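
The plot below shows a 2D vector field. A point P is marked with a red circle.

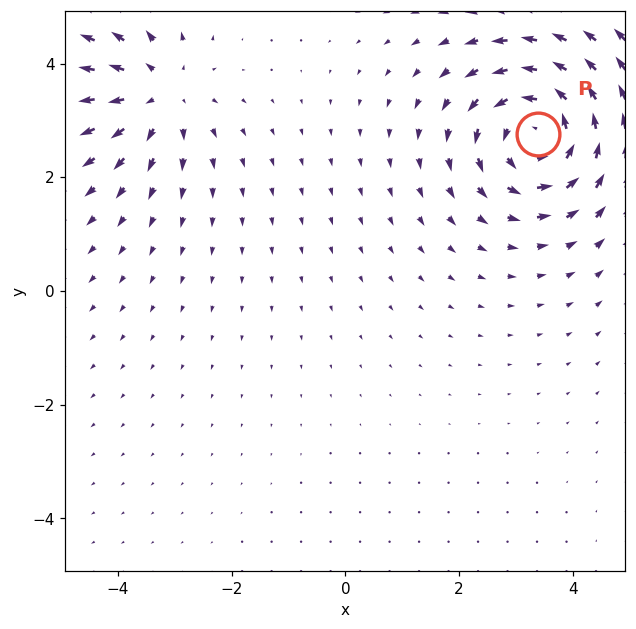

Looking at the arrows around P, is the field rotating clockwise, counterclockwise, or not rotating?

Near P at (3.4, 2.8) the arrows circulate counterclockwise. The curl (z-component) there is about +4; positive curl means counterclockwise rotation.

counterclockwise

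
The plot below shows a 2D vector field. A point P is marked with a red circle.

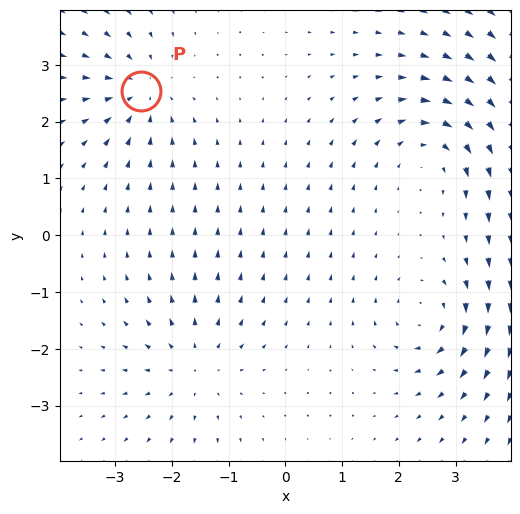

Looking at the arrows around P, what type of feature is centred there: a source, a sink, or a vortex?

sink

At P (-2.5, 2.5) the arrows converge inward. Divergence about -3, curl ≈0 — negative divergence with near-zero curl is a sink.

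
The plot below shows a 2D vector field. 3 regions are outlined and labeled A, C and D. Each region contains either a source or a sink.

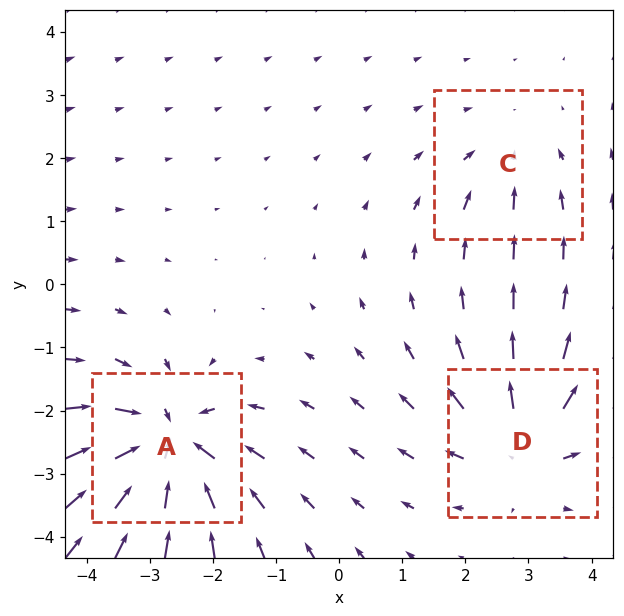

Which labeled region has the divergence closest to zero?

C

Divergence at each region's feature centre — A: about -6, C: about -2, D: about +4. Region C is closest to zero.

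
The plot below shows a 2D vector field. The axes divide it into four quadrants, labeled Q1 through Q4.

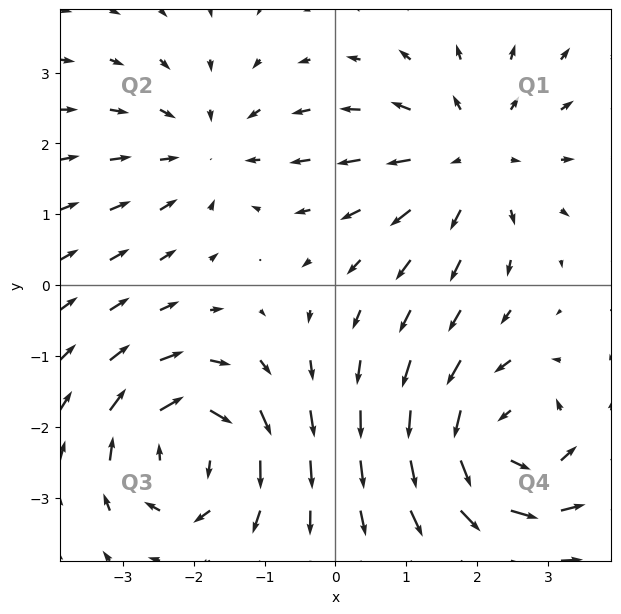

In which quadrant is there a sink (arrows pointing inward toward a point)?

Q2

The sink sits at approximately (-1.8, 1.9), which lies in quadrant Q2. The divergence there is about -3, negative as expected for a sink.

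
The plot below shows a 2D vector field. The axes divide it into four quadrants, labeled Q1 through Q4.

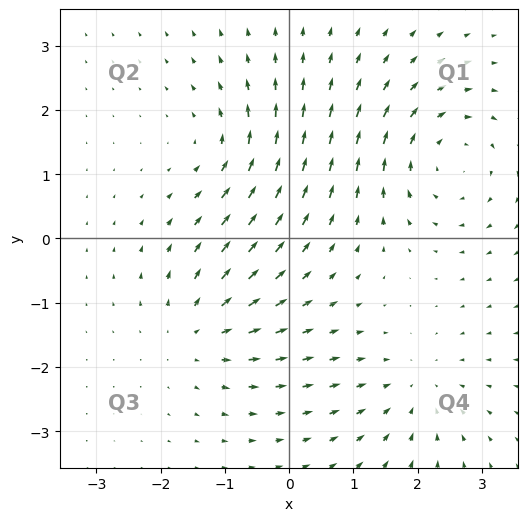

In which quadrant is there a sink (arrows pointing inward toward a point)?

The sink sits at approximately (2.0, -2.3), which lies in quadrant Q4. The divergence there is about -3, negative as expected for a sink.

Q4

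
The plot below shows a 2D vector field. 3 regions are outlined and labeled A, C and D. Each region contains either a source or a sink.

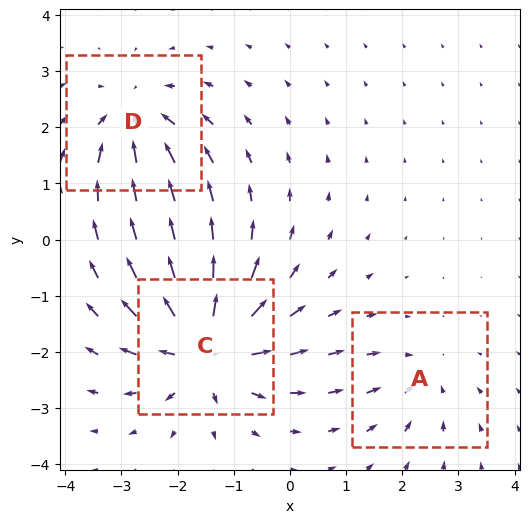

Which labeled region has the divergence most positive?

Divergence at each region's feature centre — A: about -2, C: about +6, D: about -4. Region C is most positive.

C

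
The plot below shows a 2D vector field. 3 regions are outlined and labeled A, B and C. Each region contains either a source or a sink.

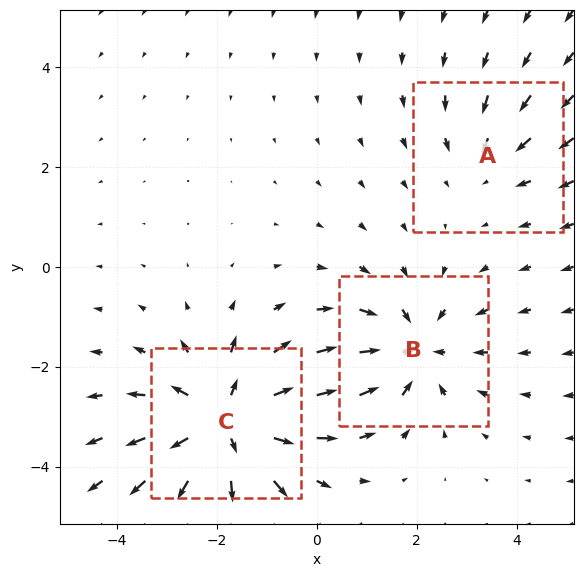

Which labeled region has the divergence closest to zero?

Divergence at each region's feature centre — A: about -2, B: about -3, C: about +4. Region A is closest to zero.

A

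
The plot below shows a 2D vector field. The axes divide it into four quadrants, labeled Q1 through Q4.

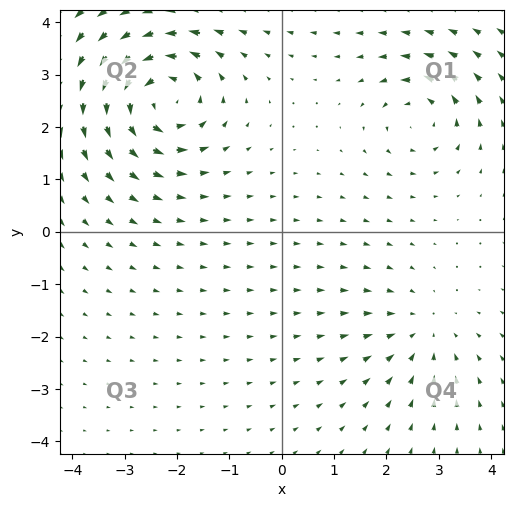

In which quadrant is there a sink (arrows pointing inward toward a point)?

Q4

The sink sits at approximately (2.7, -1.9), which lies in quadrant Q4. The divergence there is about -2, negative as expected for a sink.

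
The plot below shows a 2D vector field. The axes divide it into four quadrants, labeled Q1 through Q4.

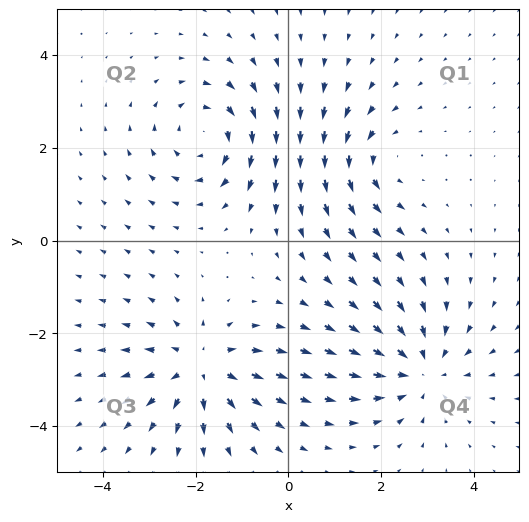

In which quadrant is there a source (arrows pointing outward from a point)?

The source sits at approximately (-1.9, -2.7), which lies in quadrant Q3. The divergence there is about +4, positive as expected for a source.

Q3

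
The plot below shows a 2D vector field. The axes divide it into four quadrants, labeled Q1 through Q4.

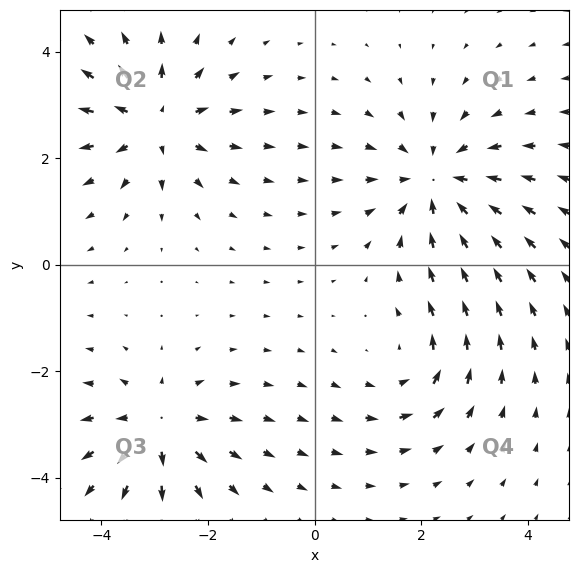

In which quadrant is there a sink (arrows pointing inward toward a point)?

Q1

The sink sits at approximately (2.3, 1.6), which lies in quadrant Q1. The divergence there is about -4, negative as expected for a sink.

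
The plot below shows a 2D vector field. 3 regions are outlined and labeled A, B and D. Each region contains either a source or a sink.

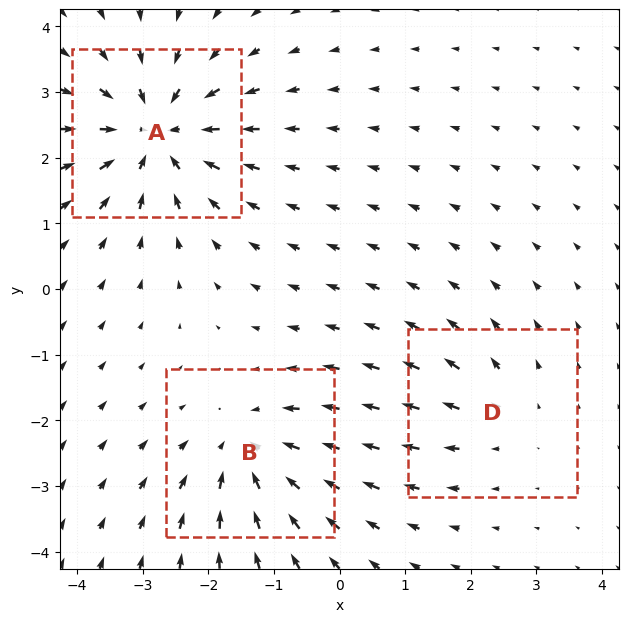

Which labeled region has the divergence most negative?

Divergence at each region's feature centre — A: about -5, B: about -3, D: about +2. Region A is most negative.

A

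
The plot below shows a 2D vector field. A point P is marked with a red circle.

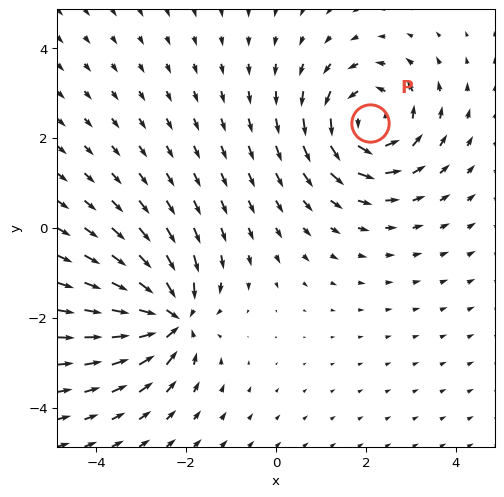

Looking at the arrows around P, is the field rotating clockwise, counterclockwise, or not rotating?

Near P at (2.1, 2.3) the arrows circulate counterclockwise. The curl (z-component) there is about +3; positive curl means counterclockwise rotation.

counterclockwise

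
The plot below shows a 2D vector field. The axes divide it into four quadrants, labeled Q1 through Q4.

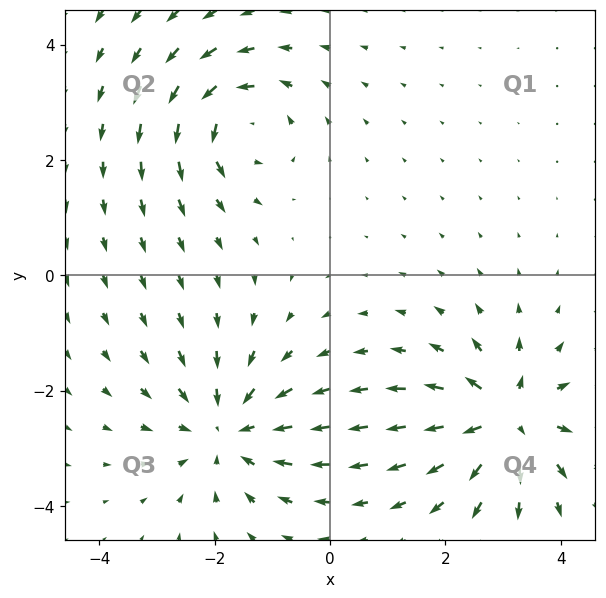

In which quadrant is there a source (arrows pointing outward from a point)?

Q4

The source sits at approximately (3.0, -2.5), which lies in quadrant Q4. The divergence there is about +6, positive as expected for a source.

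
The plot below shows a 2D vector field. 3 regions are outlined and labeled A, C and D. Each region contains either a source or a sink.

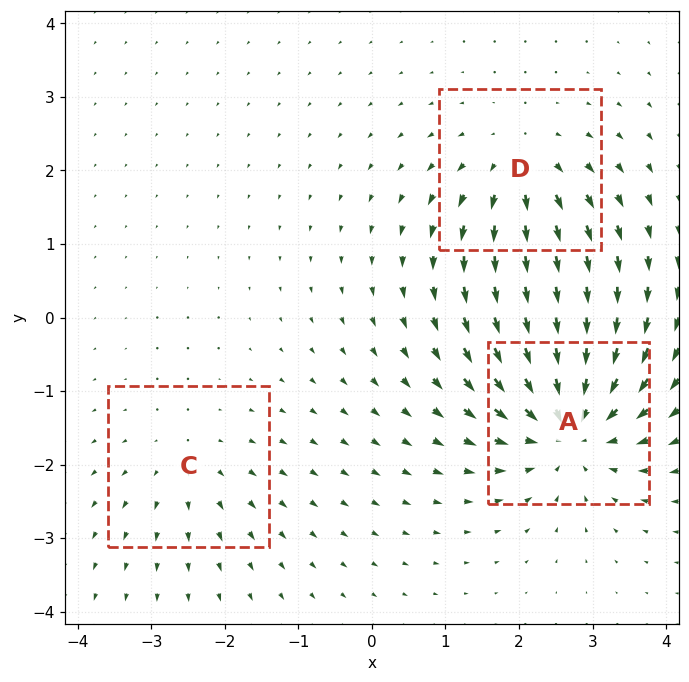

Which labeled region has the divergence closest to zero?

C

Divergence at each region's feature centre — A: about -5, C: about +2, D: about +3. Region C is closest to zero.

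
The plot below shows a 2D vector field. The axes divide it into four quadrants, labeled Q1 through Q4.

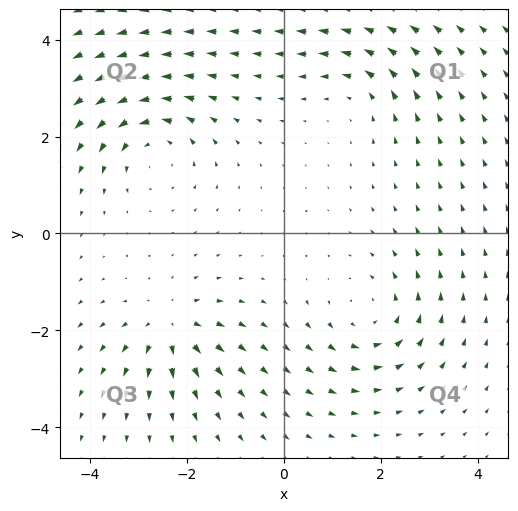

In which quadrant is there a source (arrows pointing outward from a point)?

The source sits at approximately (-2.3, -1.9), which lies in quadrant Q3. The divergence there is about +5, positive as expected for a source.

Q3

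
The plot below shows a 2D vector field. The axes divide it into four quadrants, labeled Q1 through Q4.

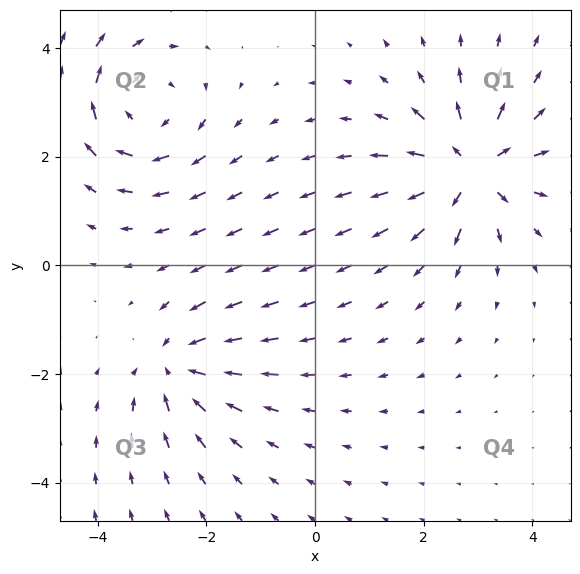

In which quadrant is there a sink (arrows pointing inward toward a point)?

Q3

The sink sits at approximately (-2.5, -1.9), which lies in quadrant Q3. The divergence there is about -5, negative as expected for a sink.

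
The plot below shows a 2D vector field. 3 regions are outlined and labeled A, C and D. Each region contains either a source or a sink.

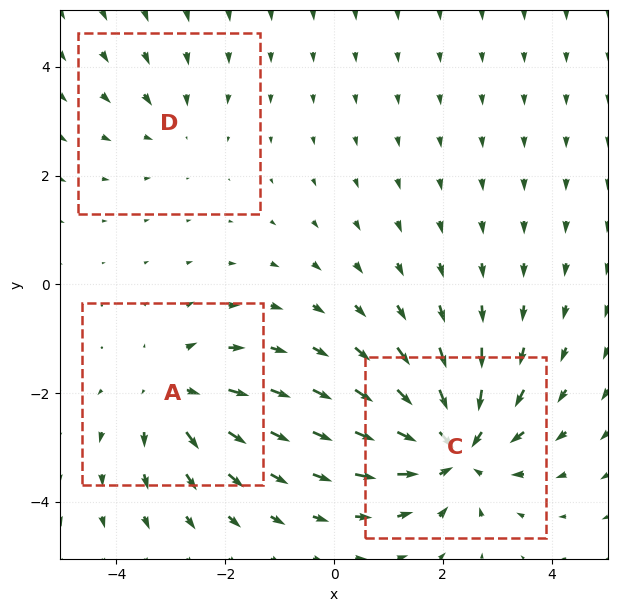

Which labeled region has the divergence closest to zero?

Divergence at each region's feature centre — A: about +3, C: about -5, D: about -2. Region D is closest to zero.

D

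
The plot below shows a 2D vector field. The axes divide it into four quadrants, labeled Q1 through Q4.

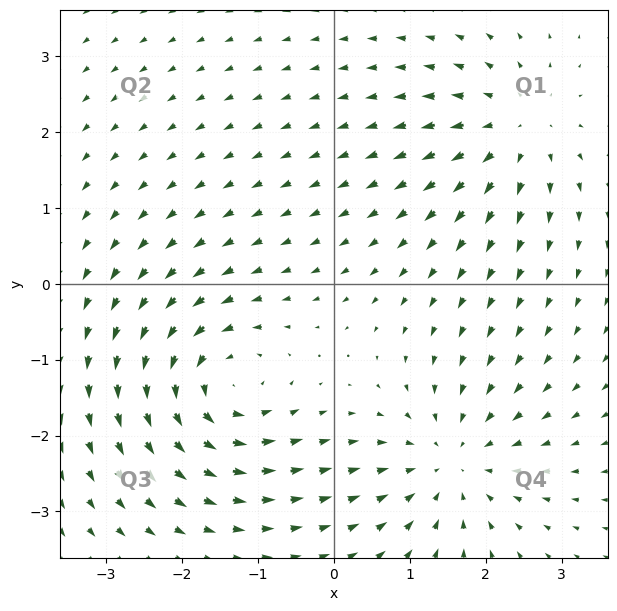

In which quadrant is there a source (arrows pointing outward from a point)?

Q1

The source sits at approximately (2.4, 2.0), which lies in quadrant Q1. The divergence there is about +4, positive as expected for a source.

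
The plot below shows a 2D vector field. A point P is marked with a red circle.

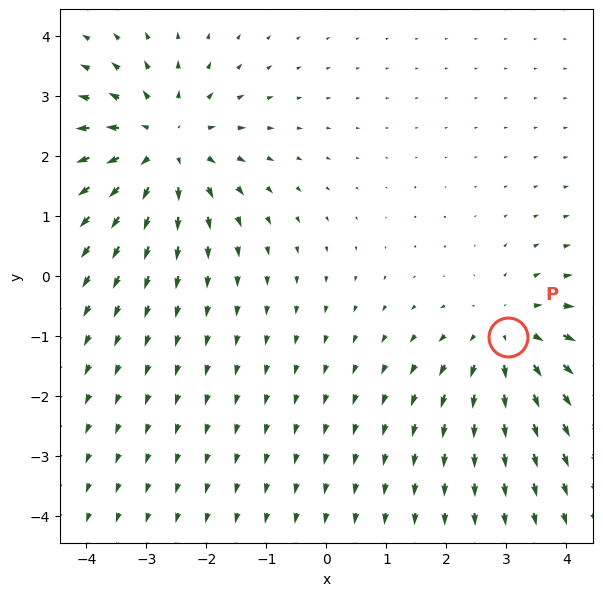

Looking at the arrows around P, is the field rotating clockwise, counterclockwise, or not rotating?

Near P at (3.0, -1.0) the arrows show no circulation. The curl there is ≈0.

not rotating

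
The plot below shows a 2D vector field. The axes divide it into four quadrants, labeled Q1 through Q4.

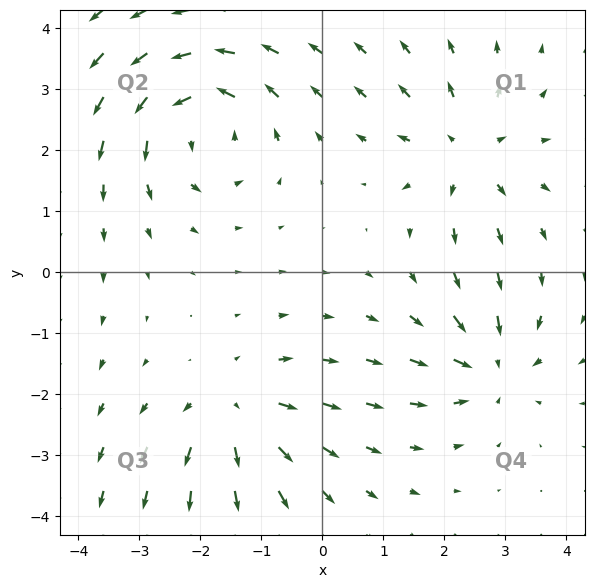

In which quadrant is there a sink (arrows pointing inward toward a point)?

The sink sits at approximately (2.8, -1.5), which lies in quadrant Q4. The divergence there is about -4, negative as expected for a sink.

Q4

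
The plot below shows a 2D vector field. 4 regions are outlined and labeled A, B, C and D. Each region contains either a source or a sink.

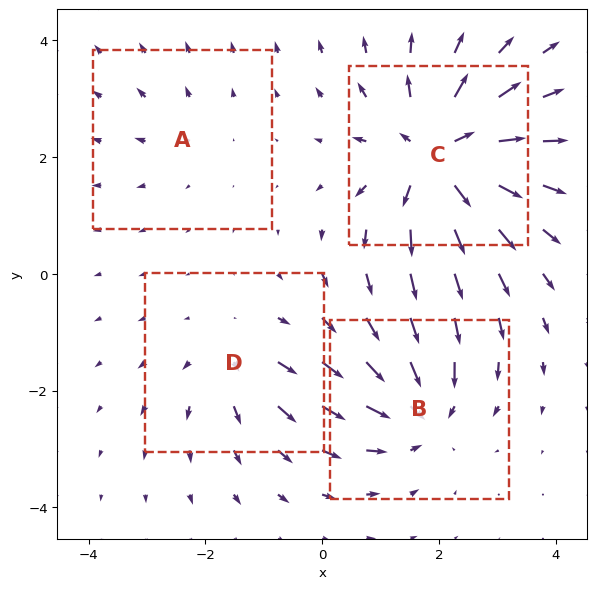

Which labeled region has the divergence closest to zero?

Divergence at each region's feature centre — A: about +2, B: about -5, C: about +7, D: about +3. Region A is closest to zero.

A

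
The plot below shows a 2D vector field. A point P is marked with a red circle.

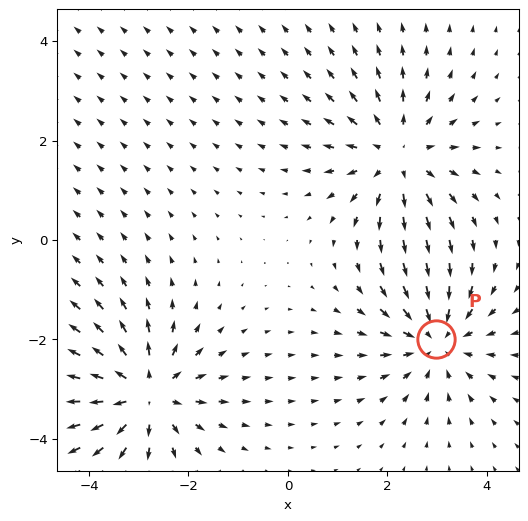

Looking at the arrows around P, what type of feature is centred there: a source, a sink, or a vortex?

sink

At P (3.0, -2.0) the arrows converge inward. Divergence about -4, curl ≈0 — negative divergence with near-zero curl is a sink.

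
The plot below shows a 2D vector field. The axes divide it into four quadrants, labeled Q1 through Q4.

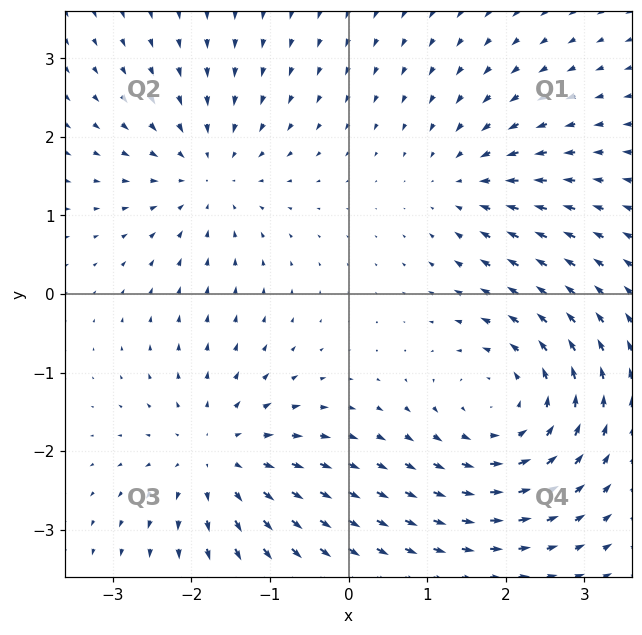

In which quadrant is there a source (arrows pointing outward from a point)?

The source sits at approximately (-1.7, -2.1), which lies in quadrant Q3. The divergence there is about +4, positive as expected for a source.

Q3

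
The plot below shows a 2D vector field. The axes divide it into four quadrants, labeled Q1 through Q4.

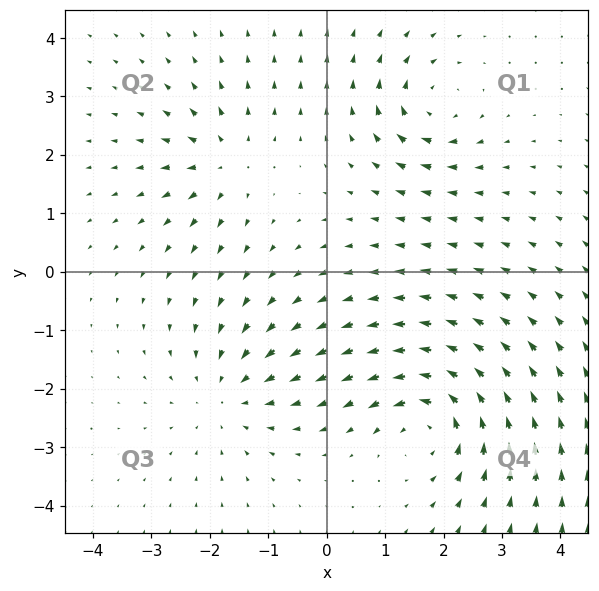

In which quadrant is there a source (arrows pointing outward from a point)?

The source sits at approximately (-1.8, 1.9), which lies in quadrant Q2. The divergence there is about +4, positive as expected for a source.

Q2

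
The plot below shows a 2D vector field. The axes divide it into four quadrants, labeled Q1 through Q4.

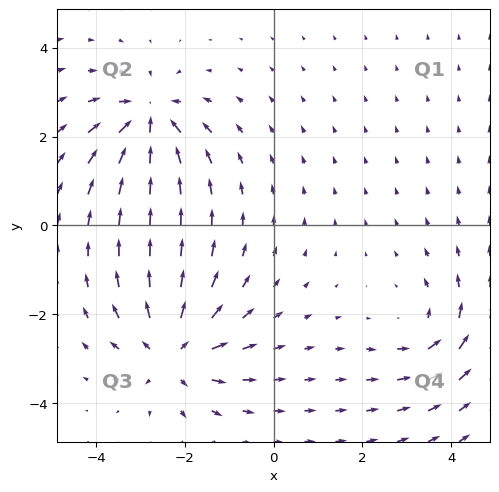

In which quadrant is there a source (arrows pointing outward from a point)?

Q3

The source sits at approximately (-2.3, -2.8), which lies in quadrant Q3. The divergence there is about +5, positive as expected for a source.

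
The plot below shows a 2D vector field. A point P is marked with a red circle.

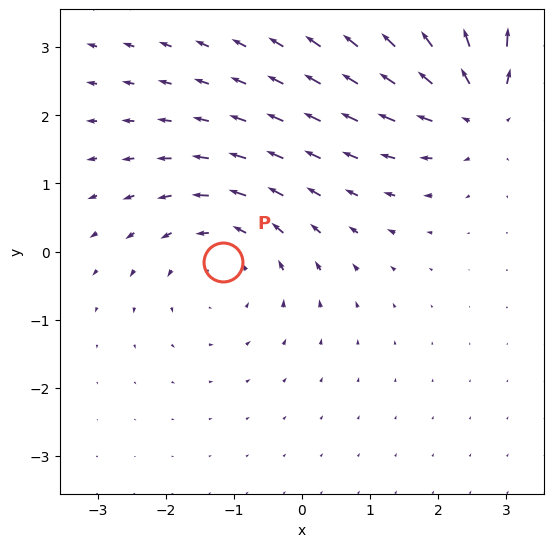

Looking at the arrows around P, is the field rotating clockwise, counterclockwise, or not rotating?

counterclockwise

Near P at (-1.2, -0.2) the arrows circulate counterclockwise. The curl (z-component) there is about +2; positive curl means counterclockwise rotation.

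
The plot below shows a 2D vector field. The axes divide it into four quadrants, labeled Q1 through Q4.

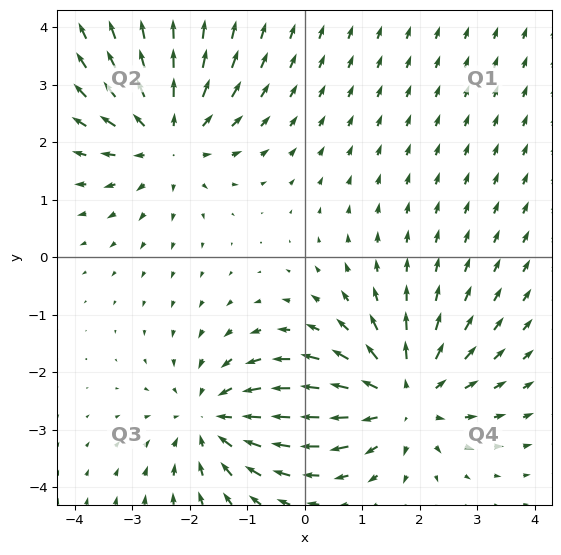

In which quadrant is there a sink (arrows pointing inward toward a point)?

The sink sits at approximately (-1.6, -2.8), which lies in quadrant Q3. The divergence there is about -4, negative as expected for a sink.

Q3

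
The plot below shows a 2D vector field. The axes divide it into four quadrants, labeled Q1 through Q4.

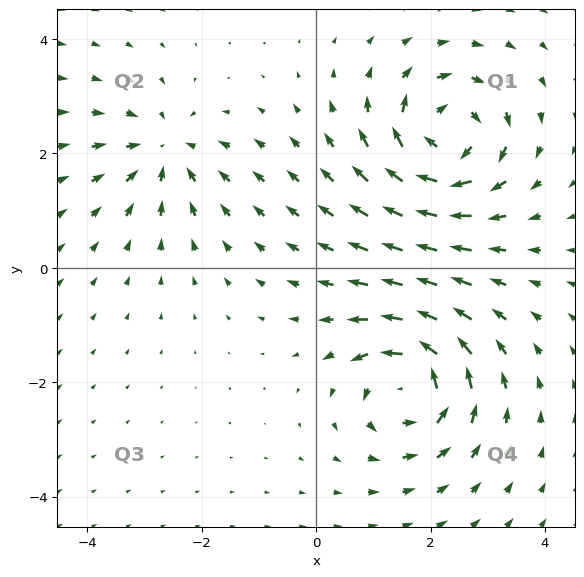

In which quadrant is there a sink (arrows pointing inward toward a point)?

The sink sits at approximately (-2.6, 2.1), which lies in quadrant Q2. The divergence there is about -3, negative as expected for a sink.

Q2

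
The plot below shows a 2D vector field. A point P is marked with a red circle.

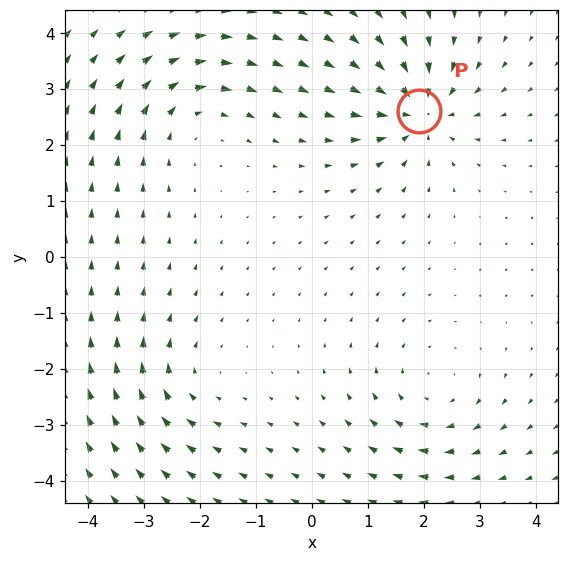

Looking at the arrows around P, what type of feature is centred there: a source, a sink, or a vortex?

At P (1.9, 2.6) the arrows converge inward. Divergence about -5, curl ≈0 — negative divergence with near-zero curl is a sink.

sink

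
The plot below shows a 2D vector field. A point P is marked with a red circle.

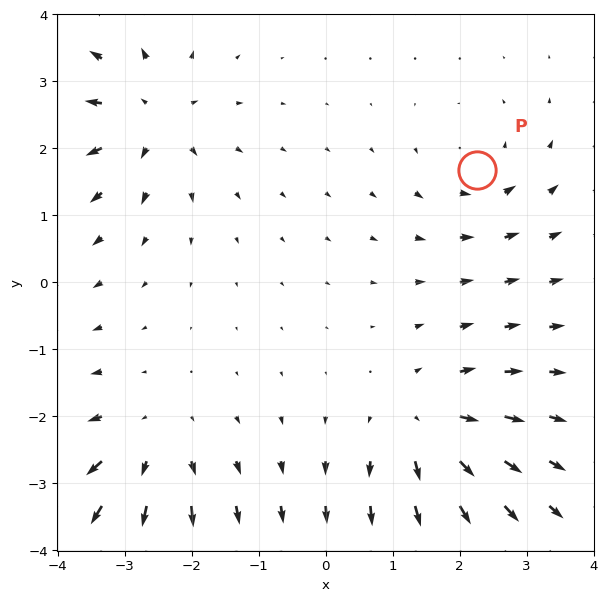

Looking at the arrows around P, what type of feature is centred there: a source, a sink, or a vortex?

vortex

At P (2.3, 1.7) the arrows circulate counterclockwise. Divergence ≈0, curl about +4 — near-zero divergence with nonzero curl is a vortex.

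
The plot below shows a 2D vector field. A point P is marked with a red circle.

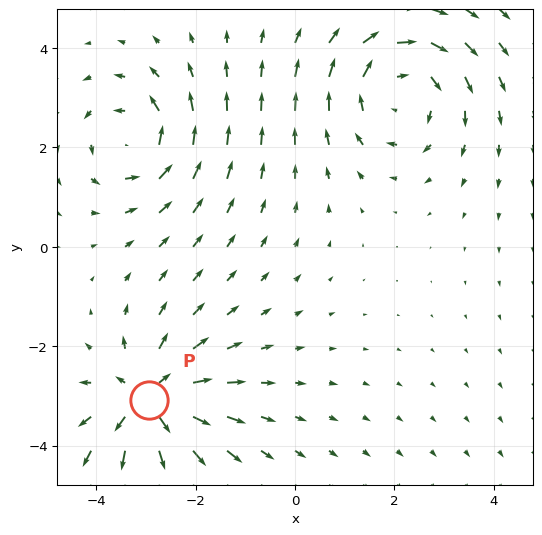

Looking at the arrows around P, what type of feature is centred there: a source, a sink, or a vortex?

source

At P (-2.9, -3.1) the arrows spread outward. Divergence about +5, curl ≈0 — positive divergence with near-zero curl is a source.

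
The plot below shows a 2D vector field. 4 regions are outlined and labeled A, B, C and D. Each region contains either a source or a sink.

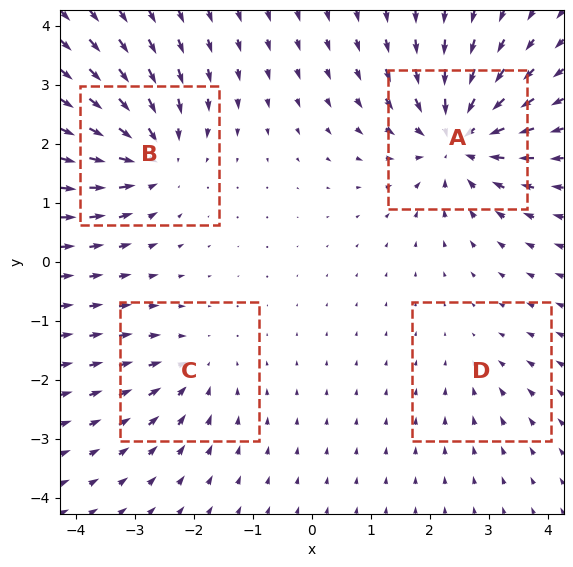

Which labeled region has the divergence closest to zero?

Divergence at each region's feature centre — A: about -7, B: about -6, C: about -3, D: about -2. Region D is closest to zero.

D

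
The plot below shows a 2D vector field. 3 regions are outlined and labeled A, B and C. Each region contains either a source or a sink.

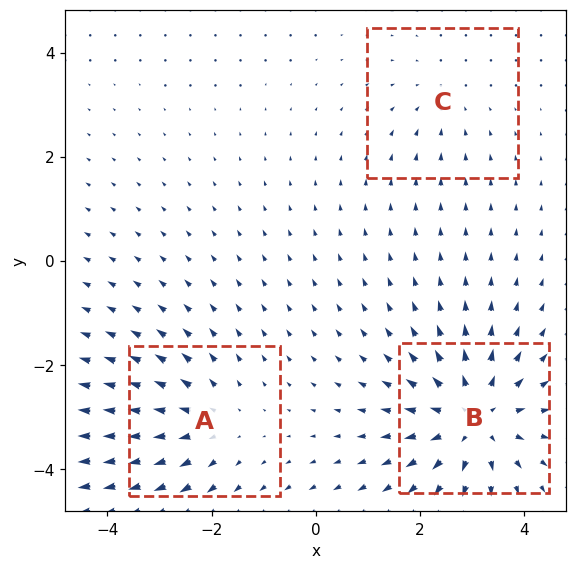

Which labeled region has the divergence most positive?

B

Divergence at each region's feature centre — A: about +3, B: about +5, C: about -2. Region B is most positive.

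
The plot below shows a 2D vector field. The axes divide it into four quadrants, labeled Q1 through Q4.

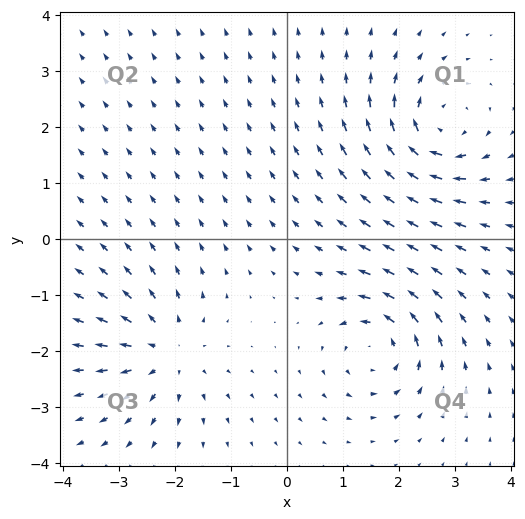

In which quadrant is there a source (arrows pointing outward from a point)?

Q3

The source sits at approximately (-2.1, -2.0), which lies in quadrant Q3. The divergence there is about +4, positive as expected for a source.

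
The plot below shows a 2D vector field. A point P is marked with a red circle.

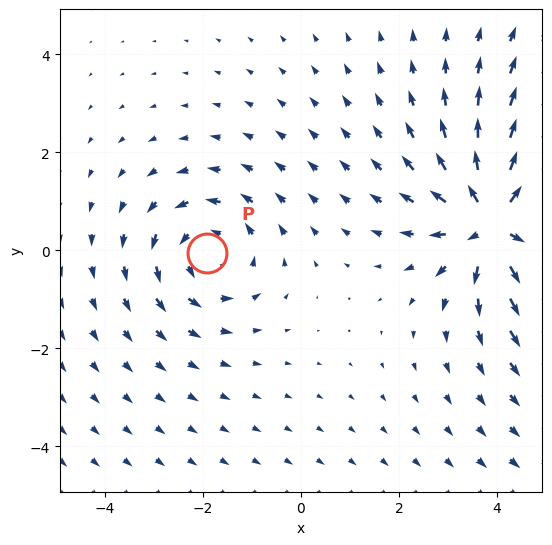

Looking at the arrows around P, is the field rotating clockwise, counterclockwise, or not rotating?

counterclockwise

Near P at (-1.9, -0.0) the arrows circulate counterclockwise. The curl (z-component) there is about +2; positive curl means counterclockwise rotation.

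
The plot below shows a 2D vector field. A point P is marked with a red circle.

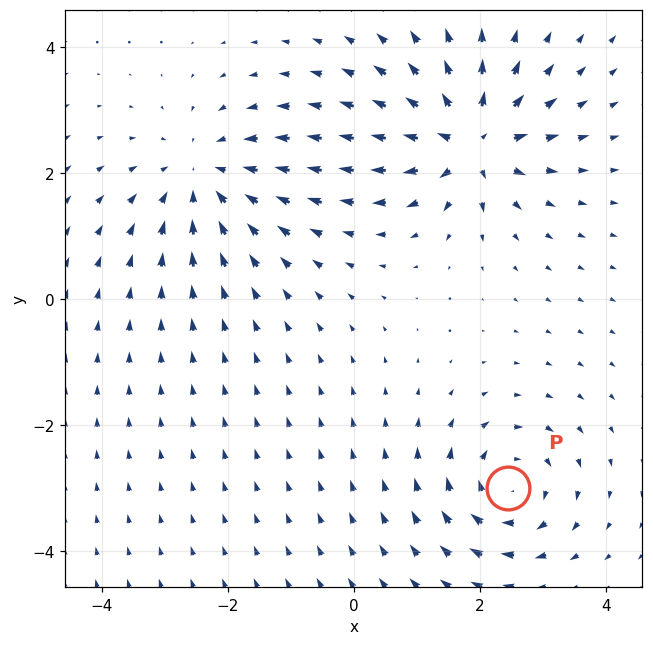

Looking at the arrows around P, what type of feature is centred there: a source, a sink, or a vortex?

At P (2.5, -3.0) the arrows circulate clockwise. Divergence ≈0, curl about -4 — near-zero divergence with nonzero curl is a vortex.

vortex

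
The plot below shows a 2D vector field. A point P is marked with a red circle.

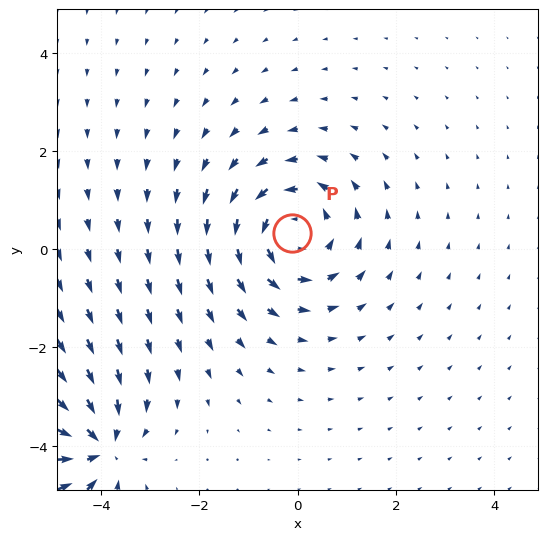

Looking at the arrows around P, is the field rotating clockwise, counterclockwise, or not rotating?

counterclockwise

Near P at (-0.1, 0.3) the arrows circulate counterclockwise. The curl (z-component) there is about +4; positive curl means counterclockwise rotation.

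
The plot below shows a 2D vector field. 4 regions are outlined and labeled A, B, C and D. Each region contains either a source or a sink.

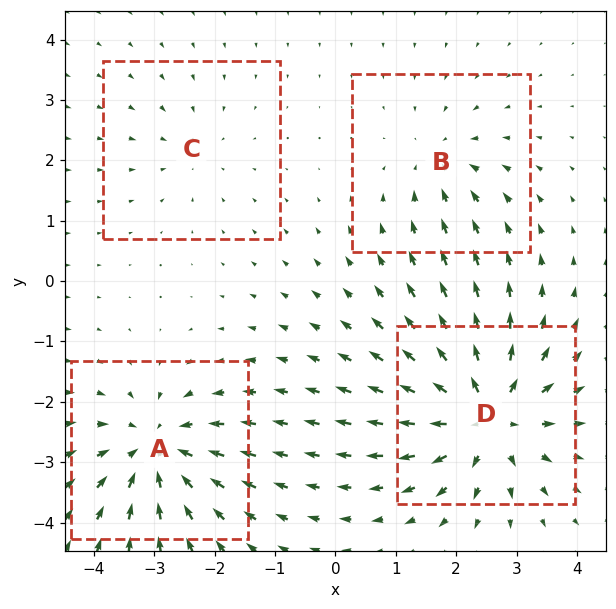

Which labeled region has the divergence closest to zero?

Divergence at each region's feature centre — A: about -6, B: about -3, C: about -2, D: about +7. Region C is closest to zero.

C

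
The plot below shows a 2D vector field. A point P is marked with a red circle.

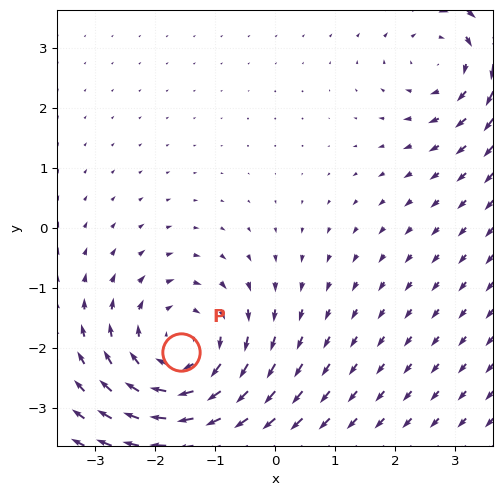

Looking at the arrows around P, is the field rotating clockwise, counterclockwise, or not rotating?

clockwise

Near P at (-1.6, -2.1) the arrows circulate clockwise. The curl (z-component) there is about -3; negative curl means clockwise rotation.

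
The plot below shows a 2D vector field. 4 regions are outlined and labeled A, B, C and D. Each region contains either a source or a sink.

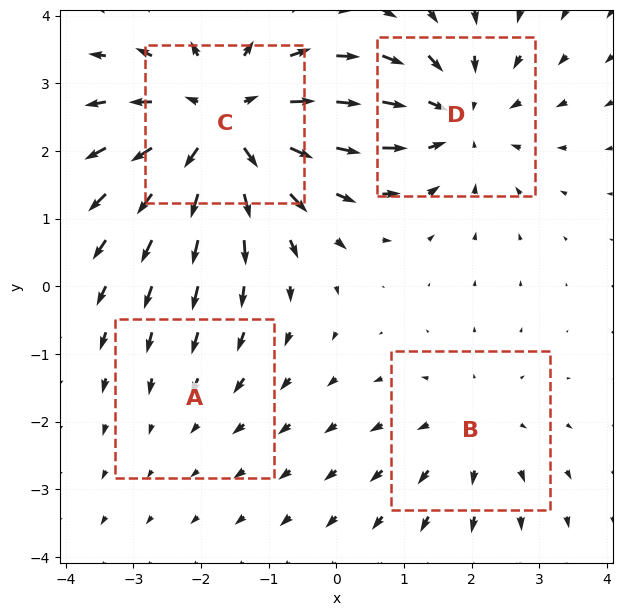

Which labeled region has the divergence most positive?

Divergence at each region's feature centre — A: about -2, B: about +3, C: about +6, D: about -4. Region C is most positive.

C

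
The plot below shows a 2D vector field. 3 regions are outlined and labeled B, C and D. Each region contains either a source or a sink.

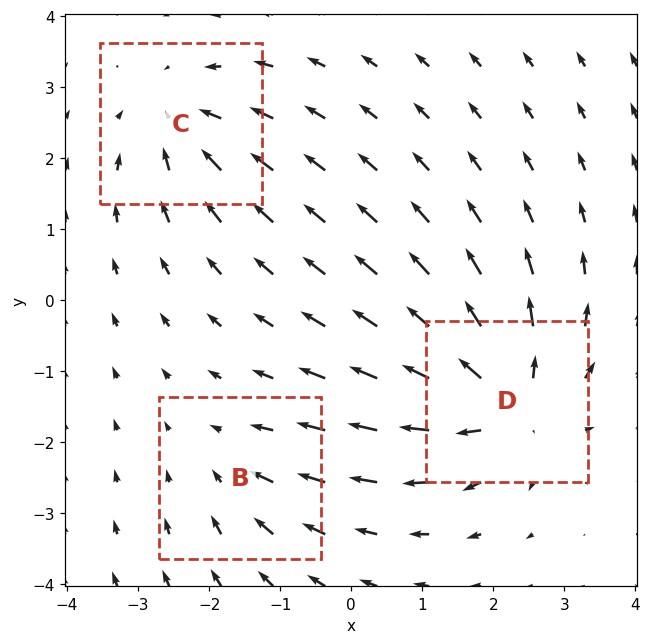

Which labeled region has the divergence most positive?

Divergence at each region's feature centre — B: about -2, C: about -3, D: about +5. Region D is most positive.

D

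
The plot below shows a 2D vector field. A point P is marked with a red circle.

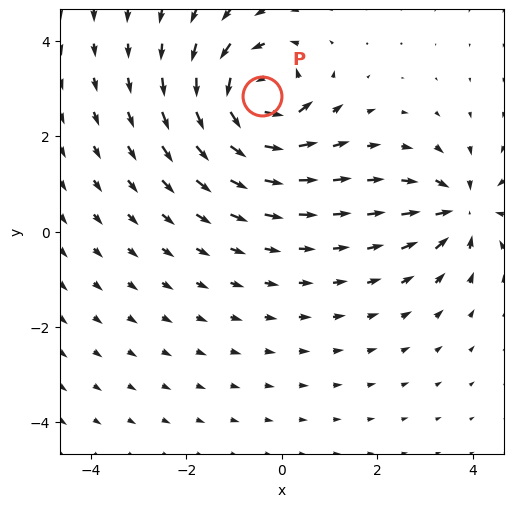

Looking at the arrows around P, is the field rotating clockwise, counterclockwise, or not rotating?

counterclockwise

Near P at (-0.4, 2.8) the arrows circulate counterclockwise. The curl (z-component) there is about +6; positive curl means counterclockwise rotation.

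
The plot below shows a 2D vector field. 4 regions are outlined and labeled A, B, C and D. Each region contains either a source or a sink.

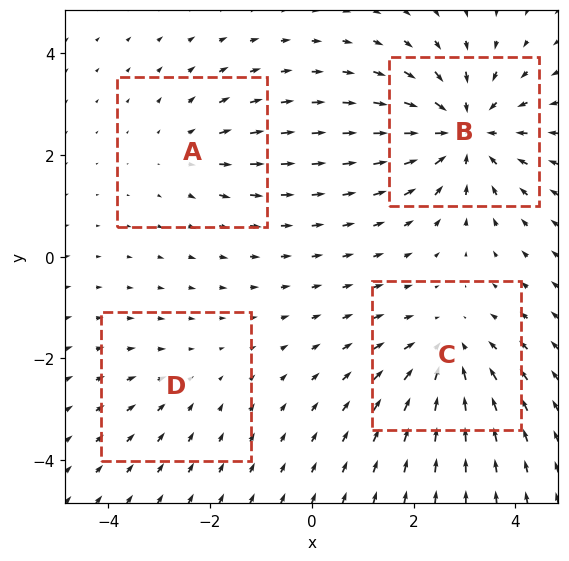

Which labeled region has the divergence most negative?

Divergence at each region's feature centre — A: about +3, B: about -6, C: about -4, D: about -2. Region B is most negative.

B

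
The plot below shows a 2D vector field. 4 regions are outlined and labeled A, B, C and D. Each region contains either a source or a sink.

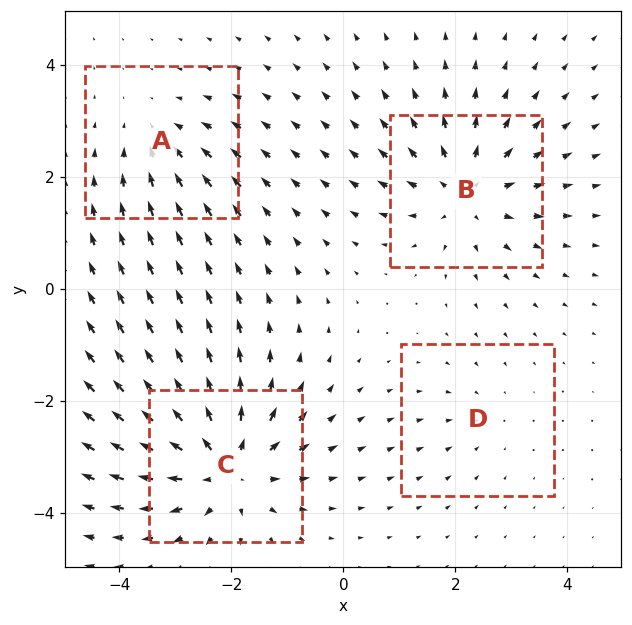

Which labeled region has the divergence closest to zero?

Divergence at each region's feature centre — A: about -3, B: about +5, C: about +6, D: about -2. Region D is closest to zero.

D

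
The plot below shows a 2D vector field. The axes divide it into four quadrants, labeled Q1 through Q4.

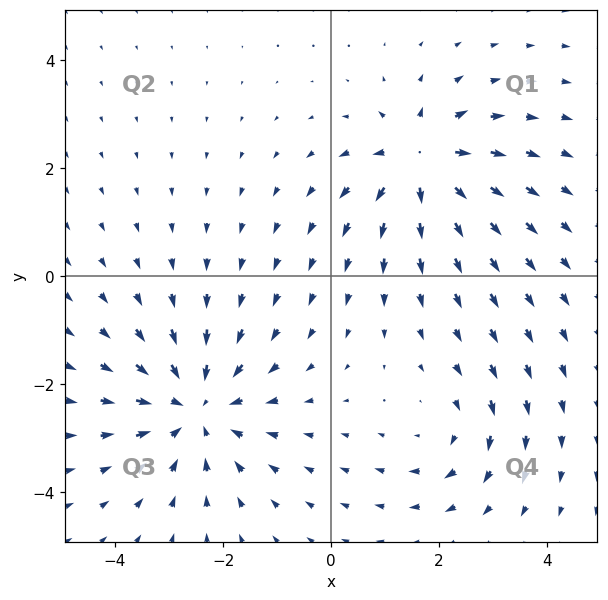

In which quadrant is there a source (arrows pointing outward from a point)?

The source sits at approximately (1.7, 2.1), which lies in quadrant Q1. The divergence there is about +5, positive as expected for a source.

Q1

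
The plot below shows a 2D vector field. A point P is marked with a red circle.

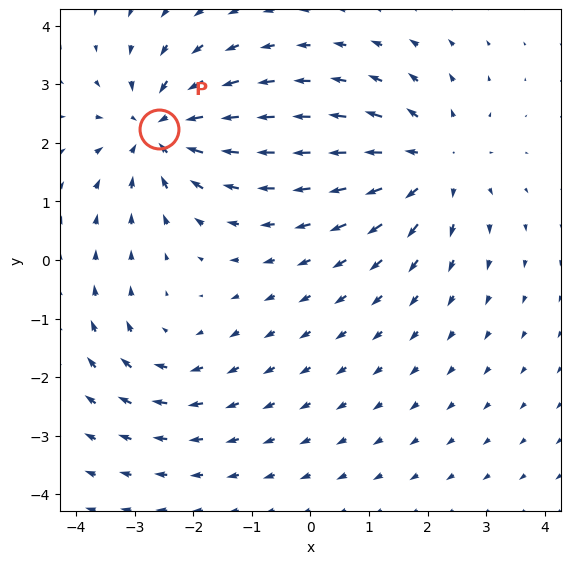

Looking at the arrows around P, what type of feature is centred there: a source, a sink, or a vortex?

At P (-2.6, 2.2) the arrows converge inward. Divergence about -5, curl ≈0 — negative divergence with near-zero curl is a sink.

sink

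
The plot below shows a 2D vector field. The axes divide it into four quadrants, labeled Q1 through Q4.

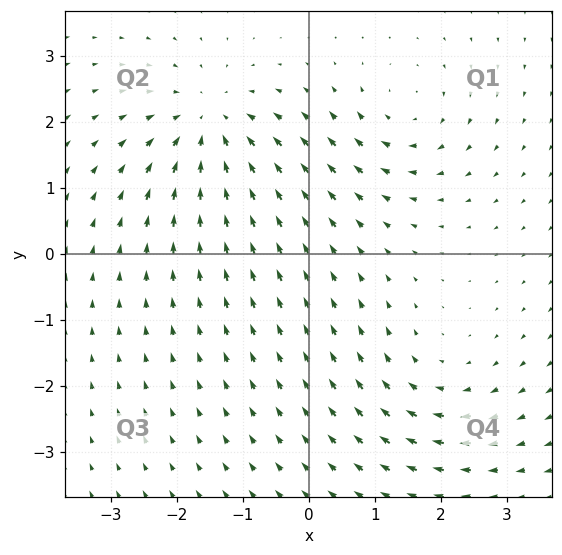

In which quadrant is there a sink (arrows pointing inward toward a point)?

Q2

The sink sits at approximately (-1.5, 1.9), which lies in quadrant Q2. The divergence there is about -5, negative as expected for a sink.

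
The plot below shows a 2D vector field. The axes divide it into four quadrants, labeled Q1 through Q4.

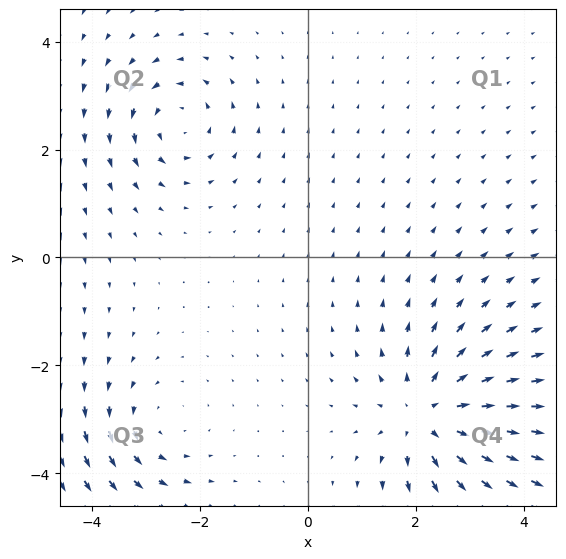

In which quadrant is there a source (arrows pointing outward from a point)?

Q4

The source sits at approximately (2.2, -2.9), which lies in quadrant Q4. The divergence there is about +4, positive as expected for a source.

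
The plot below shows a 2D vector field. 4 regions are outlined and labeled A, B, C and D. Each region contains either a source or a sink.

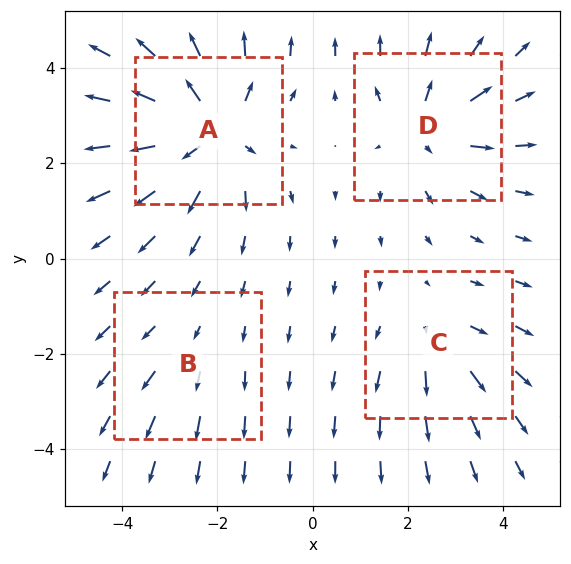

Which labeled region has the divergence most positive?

A

Divergence at each region's feature centre — A: about +7, B: about +2, C: about +3, D: about +5. Region A is most positive.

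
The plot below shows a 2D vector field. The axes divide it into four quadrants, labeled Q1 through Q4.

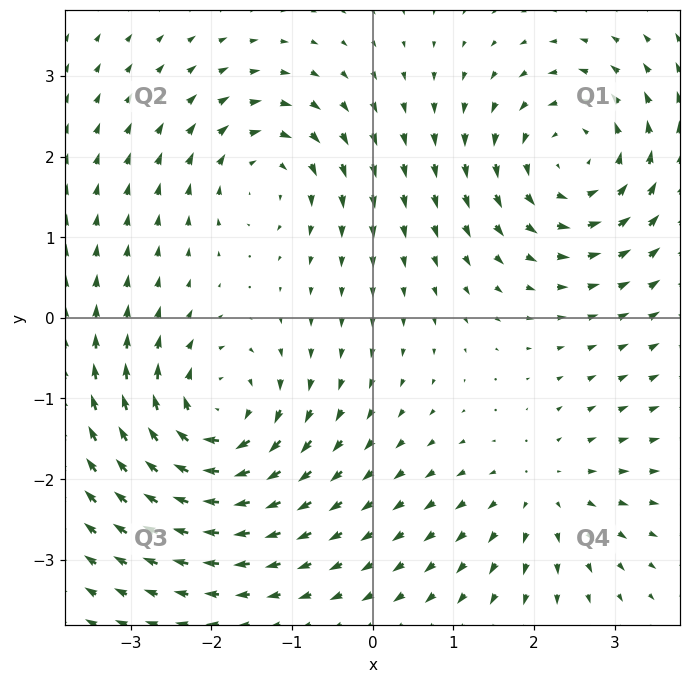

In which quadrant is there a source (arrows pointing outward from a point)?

The source sits at approximately (2.1, -2.1), which lies in quadrant Q4. The divergence there is about +3, positive as expected for a source.

Q4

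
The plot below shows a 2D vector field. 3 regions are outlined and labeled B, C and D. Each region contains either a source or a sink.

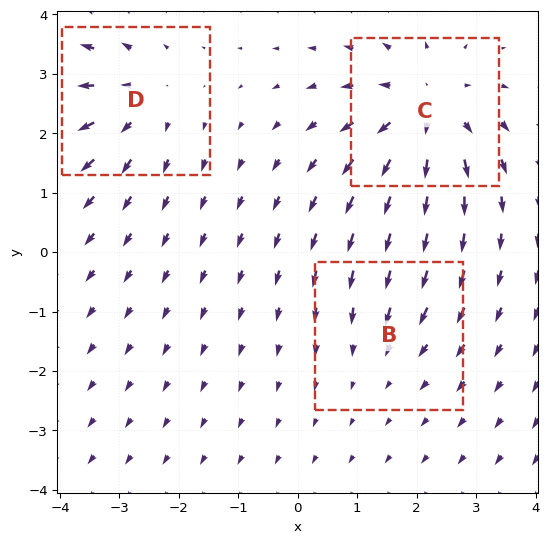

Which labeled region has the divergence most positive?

C

Divergence at each region's feature centre — B: about -2, C: about +4, D: about +3. Region C is most positive.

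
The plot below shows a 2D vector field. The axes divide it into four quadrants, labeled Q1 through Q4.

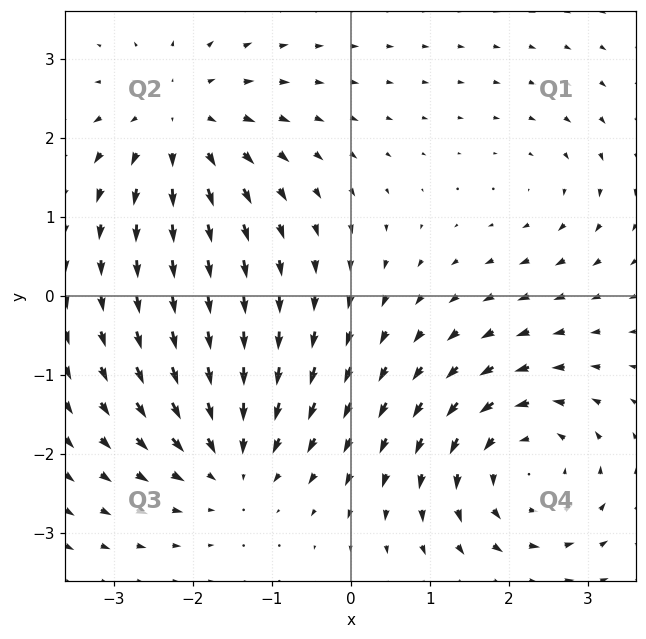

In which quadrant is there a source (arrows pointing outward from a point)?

The source sits at approximately (-2.2, 2.2), which lies in quadrant Q2. The divergence there is about +4, positive as expected for a source.

Q2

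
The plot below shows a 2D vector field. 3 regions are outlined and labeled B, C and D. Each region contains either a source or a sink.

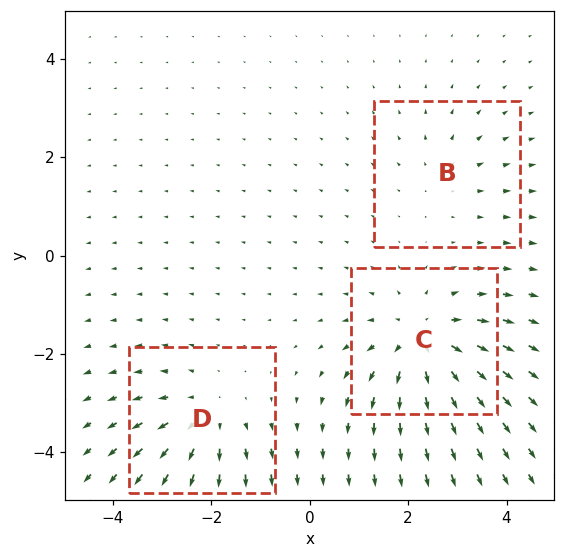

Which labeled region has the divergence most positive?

C

Divergence at each region's feature centre — B: about +2, C: about +5, D: about +3. Region C is most positive.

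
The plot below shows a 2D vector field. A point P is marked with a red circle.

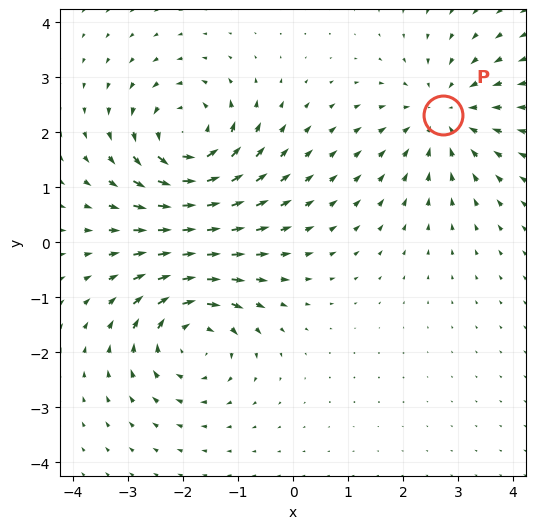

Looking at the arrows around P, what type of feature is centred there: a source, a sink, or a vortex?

sink

At P (2.7, 2.3) the arrows converge inward. Divergence about -4, curl ≈0 — negative divergence with near-zero curl is a sink.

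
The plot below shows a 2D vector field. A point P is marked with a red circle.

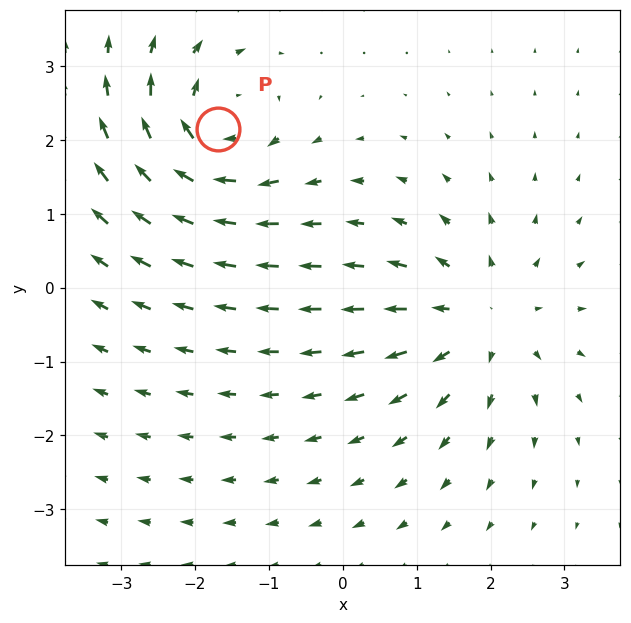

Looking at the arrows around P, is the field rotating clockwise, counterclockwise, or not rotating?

Near P at (-1.7, 2.2) the arrows circulate clockwise. The curl (z-component) there is about -4; negative curl means clockwise rotation.

clockwise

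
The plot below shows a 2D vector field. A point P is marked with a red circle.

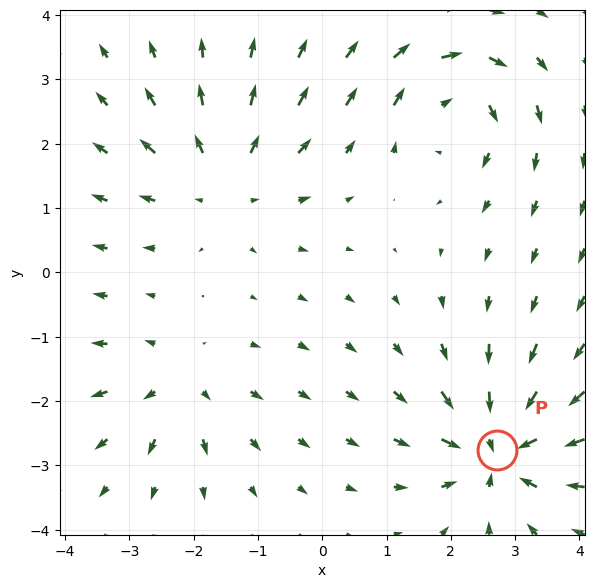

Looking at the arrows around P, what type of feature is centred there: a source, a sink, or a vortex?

sink

At P (2.7, -2.8) the arrows converge inward. Divergence about -6, curl ≈0 — negative divergence with near-zero curl is a sink.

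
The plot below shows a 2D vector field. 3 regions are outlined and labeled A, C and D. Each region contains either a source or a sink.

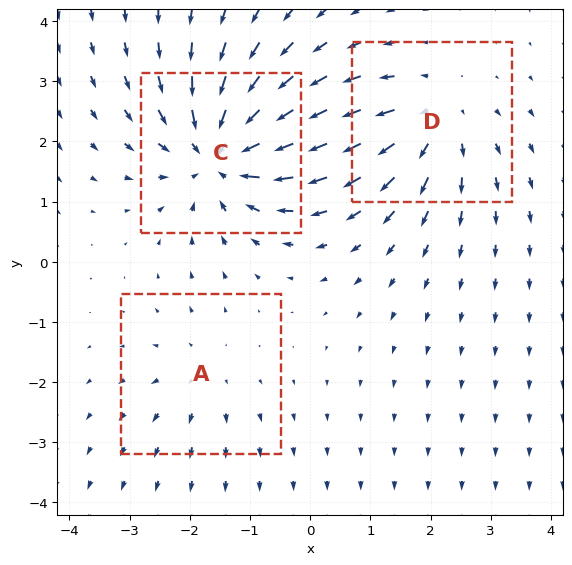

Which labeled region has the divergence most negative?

Divergence at each region's feature centre — A: about +2, C: about -5, D: about +3. Region C is most negative.

C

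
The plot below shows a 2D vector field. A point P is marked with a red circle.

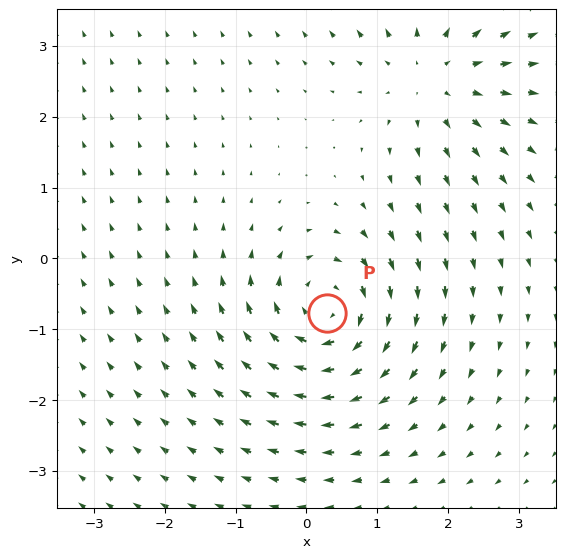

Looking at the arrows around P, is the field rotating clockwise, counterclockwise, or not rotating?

clockwise

Near P at (0.3, -0.8) the arrows circulate clockwise. The curl (z-component) there is about -6; negative curl means clockwise rotation.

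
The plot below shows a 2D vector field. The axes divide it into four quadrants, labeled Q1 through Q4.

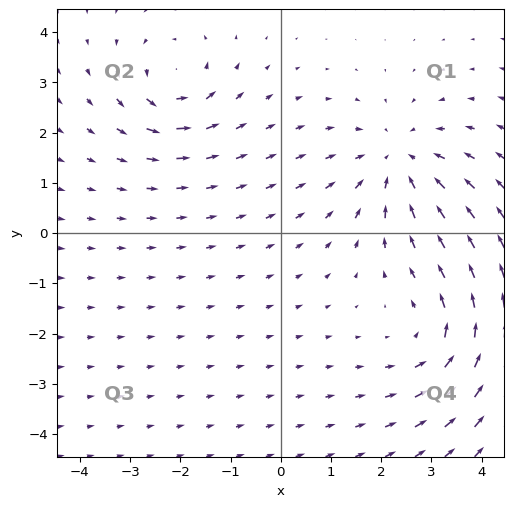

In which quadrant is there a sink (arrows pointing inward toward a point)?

Q1

The sink sits at approximately (2.3, 1.4), which lies in quadrant Q1. The divergence there is about -3, negative as expected for a sink.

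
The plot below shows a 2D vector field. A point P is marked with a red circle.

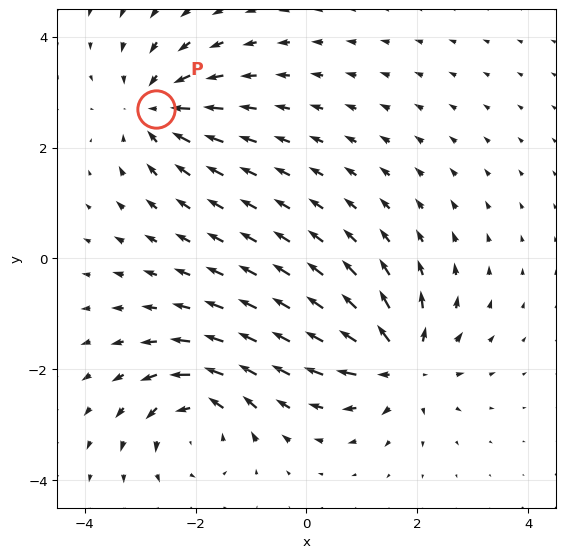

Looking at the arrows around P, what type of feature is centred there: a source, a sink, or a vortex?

At P (-2.7, 2.7) the arrows converge inward. Divergence about -4, curl ≈0 — negative divergence with near-zero curl is a sink.

sink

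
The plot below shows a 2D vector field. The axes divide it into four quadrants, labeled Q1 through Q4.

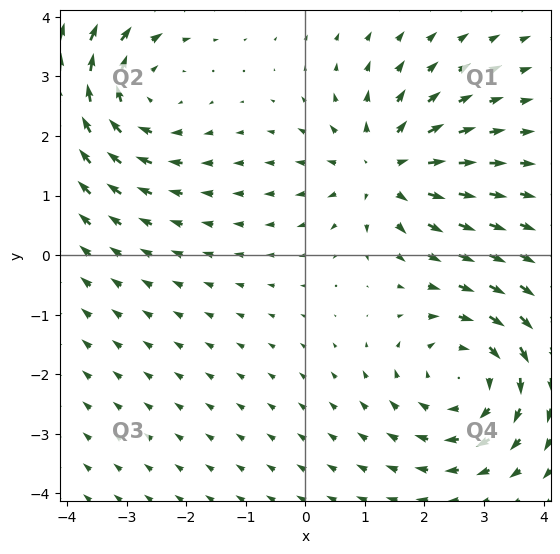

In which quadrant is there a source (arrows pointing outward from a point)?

Q1

The source sits at approximately (1.3, 1.4), which lies in quadrant Q1. The divergence there is about +4, positive as expected for a source.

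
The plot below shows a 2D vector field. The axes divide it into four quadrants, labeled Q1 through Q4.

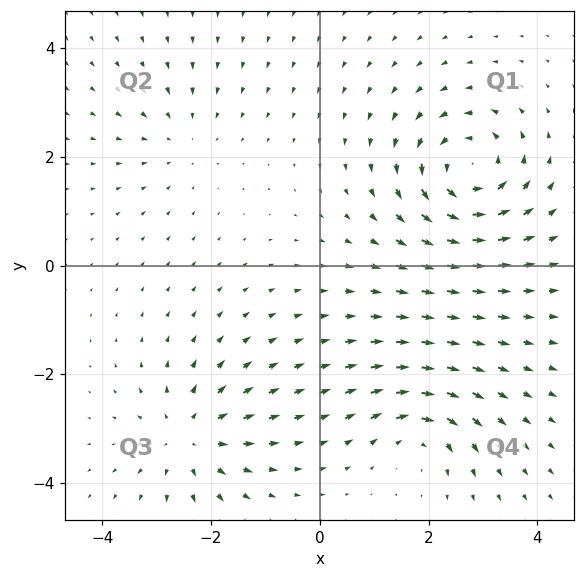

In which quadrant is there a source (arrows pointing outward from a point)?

The source sits at approximately (-2.4, -3.2), which lies in quadrant Q3. The divergence there is about +4, positive as expected for a source.

Q3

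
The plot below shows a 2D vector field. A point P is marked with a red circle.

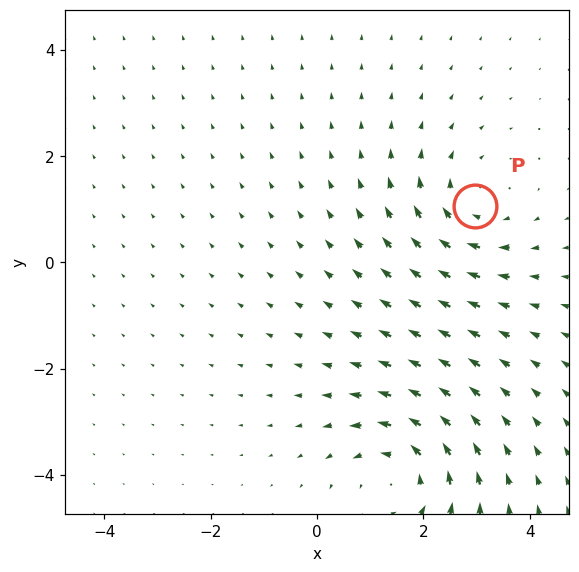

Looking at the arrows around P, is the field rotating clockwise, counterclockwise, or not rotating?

clockwise

Near P at (3.0, 1.1) the arrows circulate clockwise. The curl (z-component) there is about -3; negative curl means clockwise rotation.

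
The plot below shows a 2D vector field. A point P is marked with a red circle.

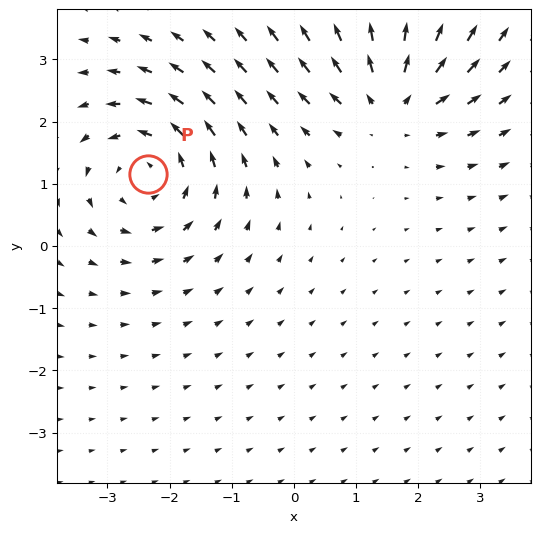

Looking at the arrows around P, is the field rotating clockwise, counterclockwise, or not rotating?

counterclockwise

Near P at (-2.4, 1.2) the arrows circulate counterclockwise. The curl (z-component) there is about +4; positive curl means counterclockwise rotation.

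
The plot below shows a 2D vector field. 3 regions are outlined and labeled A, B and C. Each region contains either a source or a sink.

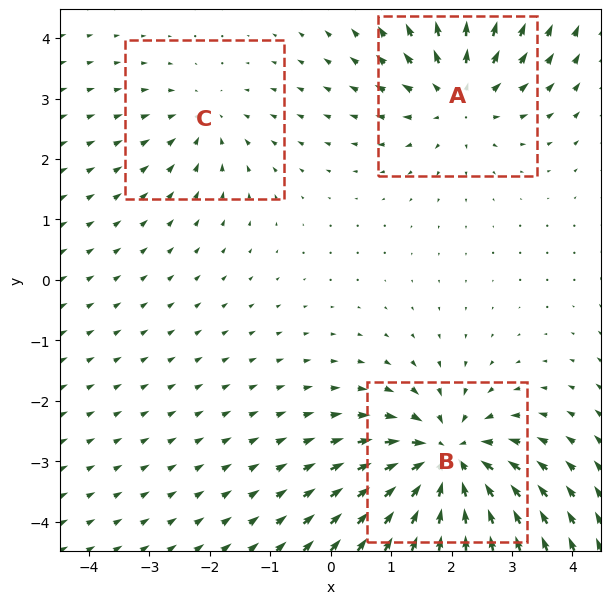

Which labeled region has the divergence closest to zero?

C

Divergence at each region's feature centre — A: about +4, B: about -5, C: about -2. Region C is closest to zero.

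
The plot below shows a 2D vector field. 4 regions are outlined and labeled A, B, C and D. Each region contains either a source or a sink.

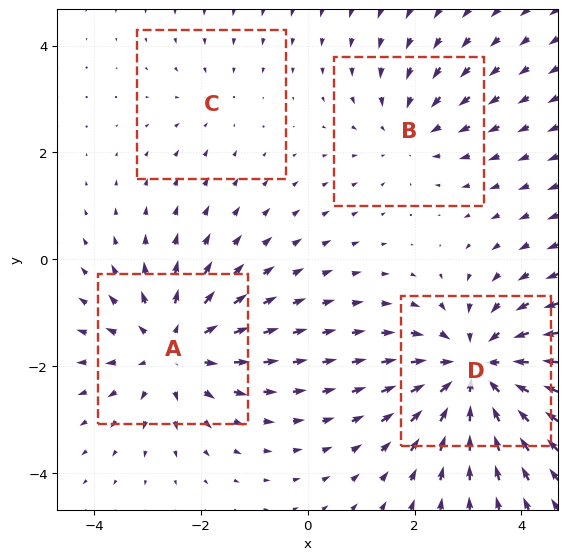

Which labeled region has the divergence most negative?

Divergence at each region's feature centre — A: about +4, B: about -3, C: about -2, D: about -6. Region D is most negative.

D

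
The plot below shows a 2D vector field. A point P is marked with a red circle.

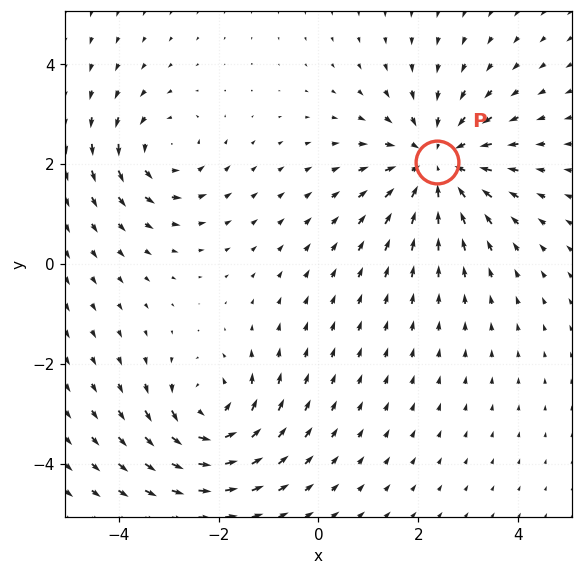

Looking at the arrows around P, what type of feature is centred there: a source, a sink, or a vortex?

At P (2.4, 2.0) the arrows converge inward. Divergence about -4, curl ≈0 — negative divergence with near-zero curl is a sink.

sink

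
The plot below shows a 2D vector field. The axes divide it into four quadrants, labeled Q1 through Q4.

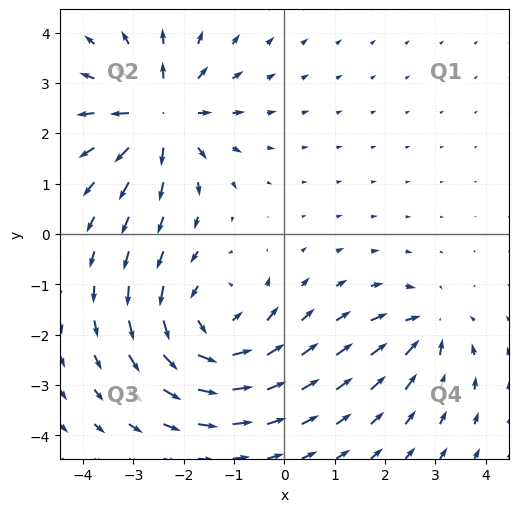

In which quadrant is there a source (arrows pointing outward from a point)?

The source sits at approximately (-2.5, 2.4), which lies in quadrant Q2. The divergence there is about +5, positive as expected for a source.

Q2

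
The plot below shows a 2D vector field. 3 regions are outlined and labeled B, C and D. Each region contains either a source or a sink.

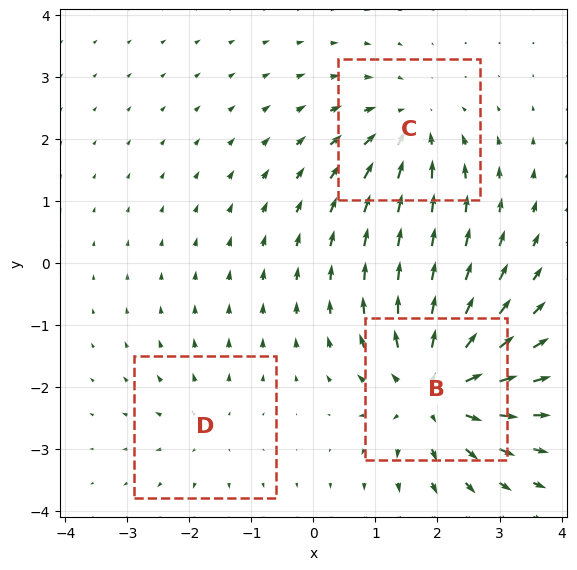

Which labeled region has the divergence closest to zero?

Divergence at each region's feature centre — B: about +6, C: about -4, D: about +2. Region D is closest to zero.

D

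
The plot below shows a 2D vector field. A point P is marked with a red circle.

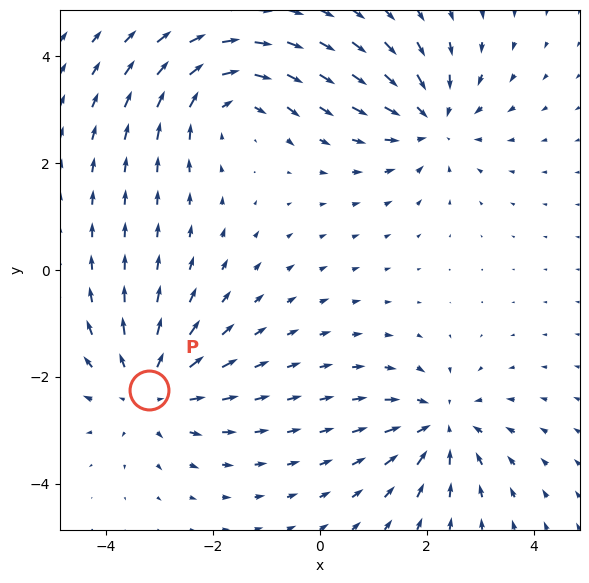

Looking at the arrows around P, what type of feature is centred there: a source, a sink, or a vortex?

At P (-3.2, -2.2) the arrows spread outward. Divergence about +4, curl ≈0 — positive divergence with near-zero curl is a source.

source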